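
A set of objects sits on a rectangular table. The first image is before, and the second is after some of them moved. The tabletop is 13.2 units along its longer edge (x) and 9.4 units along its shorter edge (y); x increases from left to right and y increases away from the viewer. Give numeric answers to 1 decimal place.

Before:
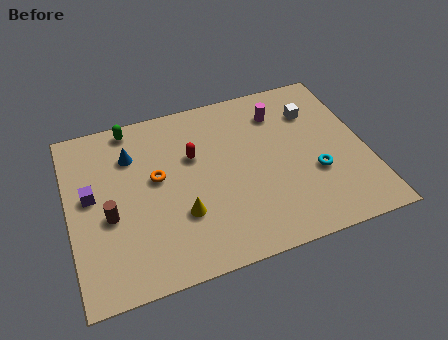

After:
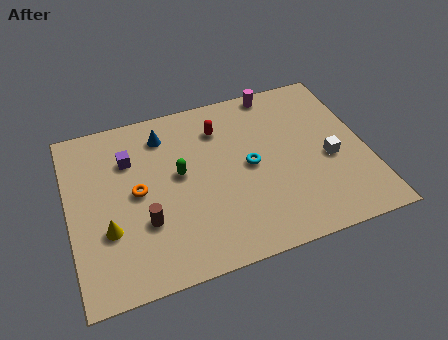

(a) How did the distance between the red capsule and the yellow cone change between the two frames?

+3.5

The distance was about 3.1 in the first image and 6.6 in the second, so they moved 3.5 units further apart.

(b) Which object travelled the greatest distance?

the green capsule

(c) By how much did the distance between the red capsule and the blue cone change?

-0.3

They were about 2.8 units apart before and 2.5 after — 0.3 units closer together.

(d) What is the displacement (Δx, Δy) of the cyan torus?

(-2.8, 1.3)

The cyan torus started near (10.8, 3.4) and ended near (8.0, 4.7).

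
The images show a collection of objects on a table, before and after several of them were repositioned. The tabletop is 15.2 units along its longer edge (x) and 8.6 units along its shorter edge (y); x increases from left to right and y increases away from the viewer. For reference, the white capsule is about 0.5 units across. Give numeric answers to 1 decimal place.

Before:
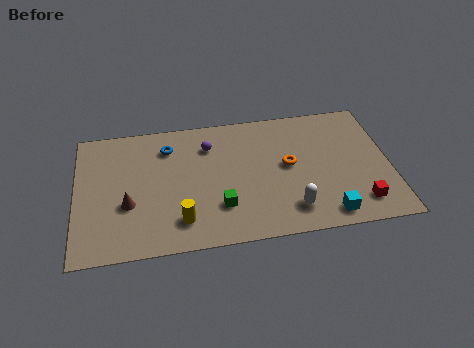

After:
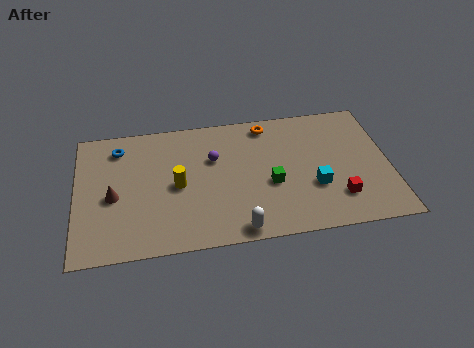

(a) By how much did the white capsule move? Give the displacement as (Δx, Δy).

(-2.6, -0.9)

The white capsule started near (10.3, 1.7) and ended near (7.7, 0.8).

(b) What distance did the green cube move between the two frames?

2.7

The green cube was near (6.9, 2.4) before and (9.4, 3.5) after, so it travelled √(2.5² + 1.1²) ≈ 2.7 units.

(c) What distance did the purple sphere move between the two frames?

0.9

From (6.5, 6.5) to (6.7, 5.6), the purple sphere covered √(0.2² + 0.9²) ≈ 0.9 units.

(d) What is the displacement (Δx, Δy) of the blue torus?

(-2.4, 0.3)

The blue torus started near (4.5, 6.7) and ended near (2.1, 7.0).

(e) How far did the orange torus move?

3.0

The orange torus was near (10.3, 4.6) before and (9.4, 7.5) after, so it travelled √(0.9² + 2.9²) ≈ 3.0 units.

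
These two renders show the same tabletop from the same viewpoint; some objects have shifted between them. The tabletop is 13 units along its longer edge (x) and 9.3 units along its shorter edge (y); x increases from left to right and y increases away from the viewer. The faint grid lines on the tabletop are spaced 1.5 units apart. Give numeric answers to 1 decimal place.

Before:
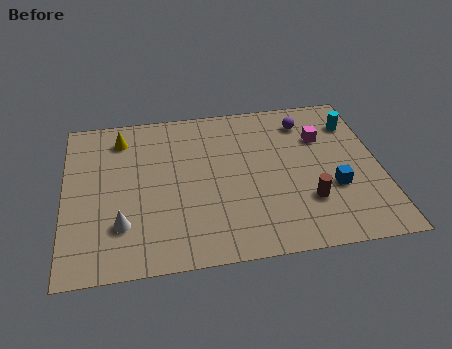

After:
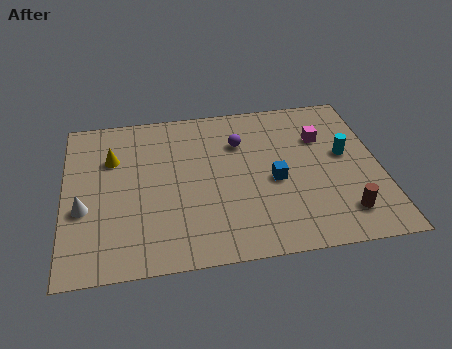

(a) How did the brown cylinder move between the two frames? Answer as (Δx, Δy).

(1.4, -0.9)

The brown cylinder started near (9.9, 2.7) and ended near (11.3, 1.8).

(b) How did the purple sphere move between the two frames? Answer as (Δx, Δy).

(-2.8, -0.9)

The purple sphere was at about (10.1, 7.5) and moved to about (7.3, 6.6).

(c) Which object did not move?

the magenta cube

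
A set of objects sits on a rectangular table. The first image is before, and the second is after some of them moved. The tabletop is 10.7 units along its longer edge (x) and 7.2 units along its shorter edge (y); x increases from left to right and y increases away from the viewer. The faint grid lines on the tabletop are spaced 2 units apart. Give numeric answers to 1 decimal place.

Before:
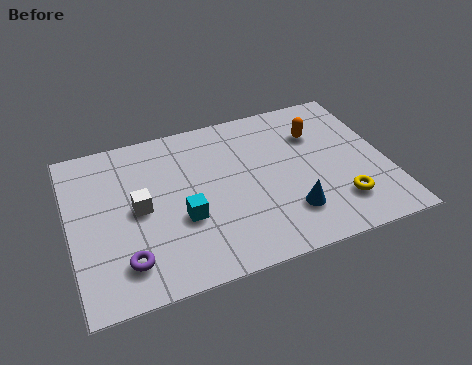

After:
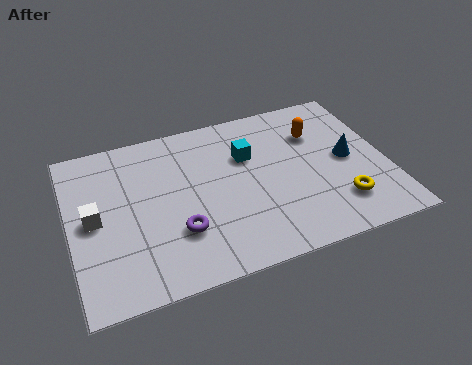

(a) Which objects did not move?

the yellow torus and the orange capsule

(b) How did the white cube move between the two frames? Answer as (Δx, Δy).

(-1.5, 0.0)

The white cube started near (2.3, 3.6) and ended near (0.8, 3.6).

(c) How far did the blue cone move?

2.8

The blue cone moved from about (7.2, 1.8) to (9.4, 3.6), a distance of √(2.2² + 1.8²) ≈ 2.8.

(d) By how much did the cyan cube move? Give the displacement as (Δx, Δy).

(2.4, 2.1)

From the two frames, the cyan cube sits at roughly (3.7, 2.7) before and (6.1, 4.8) after.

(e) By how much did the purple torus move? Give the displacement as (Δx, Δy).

(1.8, 0.7)

The purple torus was at about (1.7, 1.5) and moved to about (3.5, 2.2).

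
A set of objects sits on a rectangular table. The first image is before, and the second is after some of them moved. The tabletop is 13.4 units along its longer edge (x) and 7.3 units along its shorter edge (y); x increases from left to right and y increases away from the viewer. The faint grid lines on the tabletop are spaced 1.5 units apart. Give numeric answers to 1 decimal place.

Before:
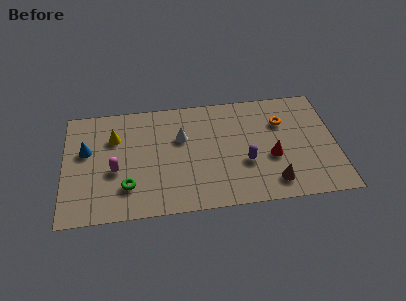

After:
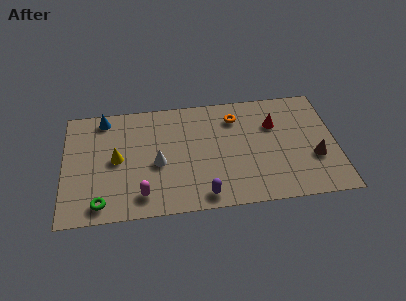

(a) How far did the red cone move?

2.1

From (10.2, 2.9) to (10.4, 5.0), the red cone covered √(0.2² + 2.1²) ≈ 2.1 units.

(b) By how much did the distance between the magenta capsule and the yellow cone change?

+0.6

The distance was about 2.1 in the first image and 2.7 in the second, so they moved 0.6 units further apart.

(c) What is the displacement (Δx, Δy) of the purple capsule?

(-2.1, -1.8)

The purple capsule was at about (8.9, 2.7) and moved to about (6.8, 0.9).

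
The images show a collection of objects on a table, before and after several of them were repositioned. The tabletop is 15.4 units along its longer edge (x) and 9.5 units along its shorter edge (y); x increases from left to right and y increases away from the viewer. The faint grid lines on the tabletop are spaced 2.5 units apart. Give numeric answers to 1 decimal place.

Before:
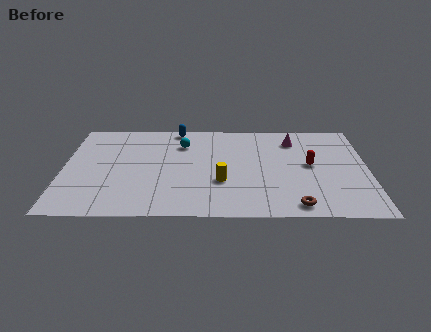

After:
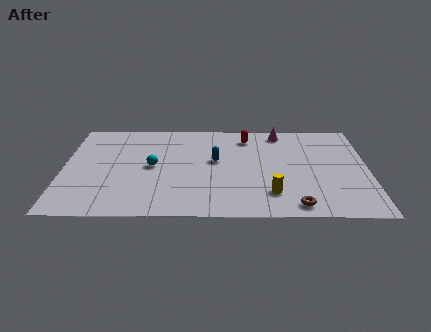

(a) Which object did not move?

the brown torus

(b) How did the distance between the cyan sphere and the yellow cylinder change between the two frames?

+2.2

Before: roughly 4.3 units apart; after: 6.5. That's 2.2 units further apart.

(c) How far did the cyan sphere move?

2.7

From (6.0, 7.1) to (4.5, 4.8), the cyan sphere covered √(1.5² + 2.3²) ≈ 2.7 units.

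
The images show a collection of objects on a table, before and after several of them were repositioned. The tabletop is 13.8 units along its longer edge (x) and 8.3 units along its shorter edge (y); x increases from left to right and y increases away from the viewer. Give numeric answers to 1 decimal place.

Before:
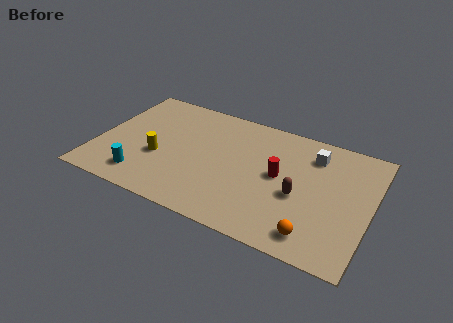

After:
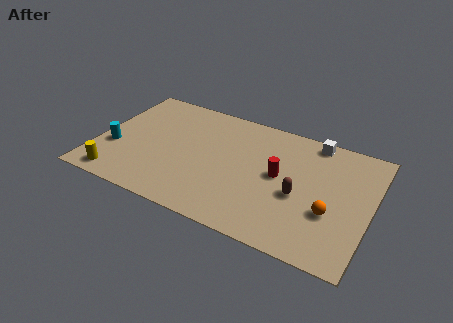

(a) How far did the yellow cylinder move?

2.8

The yellow cylinder moved from about (3.2, 3.2) to (1.4, 1.0), a distance of √(1.8² + 2.2²) ≈ 2.8.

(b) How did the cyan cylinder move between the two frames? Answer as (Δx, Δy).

(-1.7, 1.5)

The cyan cylinder was at about (2.6, 1.5) and moved to about (0.9, 3.0).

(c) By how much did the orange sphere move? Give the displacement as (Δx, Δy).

(0.6, 1.7)

The orange sphere started near (11.3, 1.3) and ended near (11.9, 3.0).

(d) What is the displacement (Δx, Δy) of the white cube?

(-0.1, 1.0)

The white cube was at about (10.7, 6.5) and moved to about (10.6, 7.5).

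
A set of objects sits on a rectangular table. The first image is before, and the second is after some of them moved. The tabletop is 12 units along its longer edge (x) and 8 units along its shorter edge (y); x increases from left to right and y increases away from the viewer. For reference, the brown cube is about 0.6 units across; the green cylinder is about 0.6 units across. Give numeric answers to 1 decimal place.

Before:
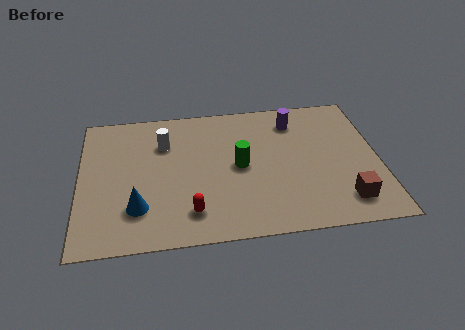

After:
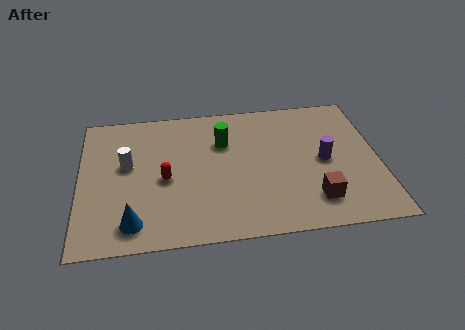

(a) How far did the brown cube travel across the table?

1.2

The brown cube moved from about (10.5, 1.5) to (9.3, 1.7), a distance of √(1.2² + 0.2²) ≈ 1.2.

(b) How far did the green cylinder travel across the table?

1.6

From (6.4, 4.0) to (5.8, 5.5), the green cylinder covered √(0.6² + 1.5²) ≈ 1.6 units.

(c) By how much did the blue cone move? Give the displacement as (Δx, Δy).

(-0.2, -0.8)

The blue cone started near (2.3, 2.1) and ended near (2.1, 1.3).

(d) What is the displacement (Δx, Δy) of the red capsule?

(-1.0, 2.0)

The red capsule started near (4.4, 1.6) and ended near (3.4, 3.6).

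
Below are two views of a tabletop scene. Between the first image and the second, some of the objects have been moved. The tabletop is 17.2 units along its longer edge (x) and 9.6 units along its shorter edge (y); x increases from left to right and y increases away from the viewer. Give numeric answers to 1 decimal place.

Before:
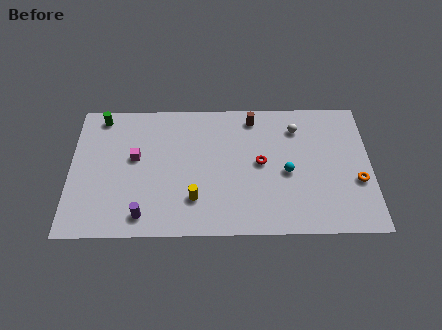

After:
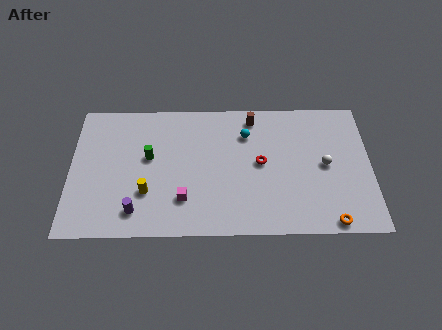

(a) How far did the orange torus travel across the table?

3.2

The orange torus was near (16.4, 3.6) before and (14.8, 0.8) after, so it travelled √(1.6² + 2.8²) ≈ 3.2 units.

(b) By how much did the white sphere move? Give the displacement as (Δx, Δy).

(1.6, -2.7)

From the two frames, the white sphere sits at roughly (13.0, 7.5) before and (14.6, 4.8) after.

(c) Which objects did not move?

the brown cylinder and the red torus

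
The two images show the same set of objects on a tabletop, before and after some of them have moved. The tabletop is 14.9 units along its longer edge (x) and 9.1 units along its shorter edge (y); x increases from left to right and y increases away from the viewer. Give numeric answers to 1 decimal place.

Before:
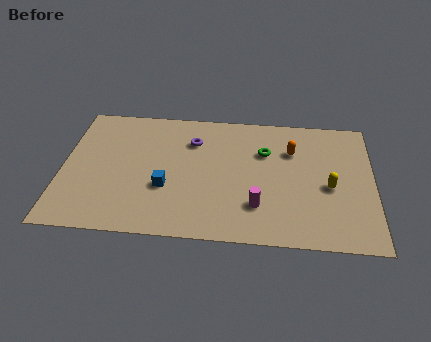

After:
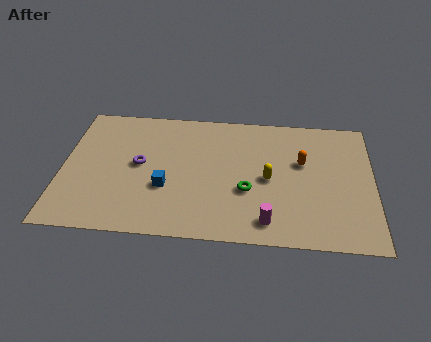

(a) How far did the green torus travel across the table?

2.9

From (9.7, 6.2) to (8.9, 3.4), the green torus covered √(0.8² + 2.8²) ≈ 2.9 units.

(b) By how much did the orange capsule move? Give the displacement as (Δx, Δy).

(0.5, -0.8)

The orange capsule started near (11.0, 6.4) and ended near (11.5, 5.6).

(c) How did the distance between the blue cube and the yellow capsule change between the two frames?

-2.8

They were about 7.8 units apart before and 5.0 after — 2.8 units closer together.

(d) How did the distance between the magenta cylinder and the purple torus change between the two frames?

+1.7

They were about 5.4 units apart before and 7.1 after — 1.7 units further apart.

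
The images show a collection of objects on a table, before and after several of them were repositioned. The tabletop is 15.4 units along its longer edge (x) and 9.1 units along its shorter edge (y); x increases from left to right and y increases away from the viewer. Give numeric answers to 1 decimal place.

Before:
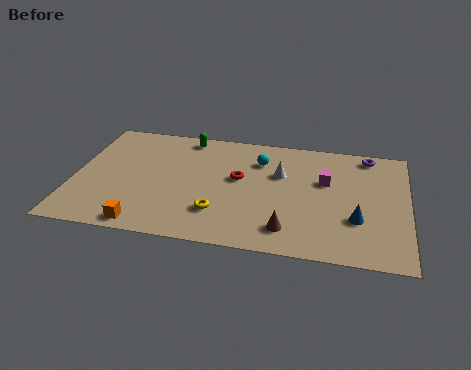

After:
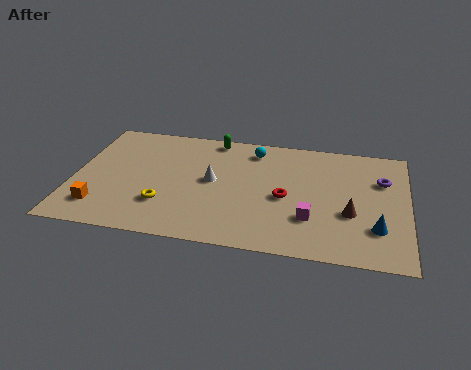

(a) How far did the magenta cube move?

3.1

The magenta cube moved from about (11.6, 5.7) to (11.0, 2.7), a distance of √(0.6² + 3.0²) ≈ 3.1.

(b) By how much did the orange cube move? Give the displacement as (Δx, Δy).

(-2.1, 1.0)

The orange cube started near (3.5, 0.9) and ended near (1.4, 1.9).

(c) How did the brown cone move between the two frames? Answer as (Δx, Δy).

(2.8, 1.7)

The brown cone started near (10.0, 1.7) and ended near (12.8, 3.4).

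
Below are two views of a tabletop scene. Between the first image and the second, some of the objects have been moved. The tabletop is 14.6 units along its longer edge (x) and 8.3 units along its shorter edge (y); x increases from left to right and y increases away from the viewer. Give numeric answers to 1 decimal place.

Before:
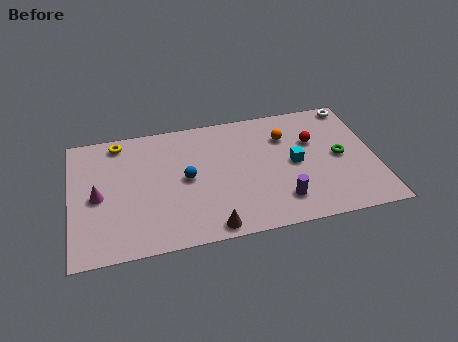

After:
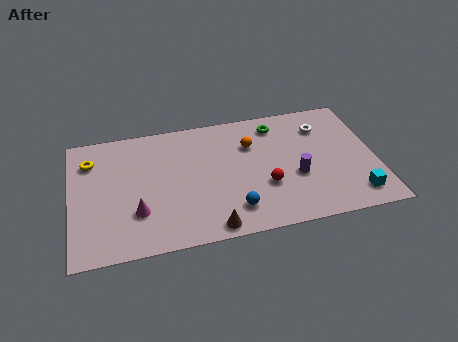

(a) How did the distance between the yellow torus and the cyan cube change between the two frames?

+4.4

The distance was about 8.9 in the first image and 13.3 in the second, so they moved 4.4 units further apart.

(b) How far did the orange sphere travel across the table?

1.7

The orange sphere moved from about (10.4, 6.0) to (8.7, 5.8), a distance of √(1.7² + 0.2²) ≈ 1.7.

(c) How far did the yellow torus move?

1.7

The yellow torus moved from about (2.4, 7.3) to (1.0, 6.3), a distance of √(1.4² + 1.0²) ≈ 1.7.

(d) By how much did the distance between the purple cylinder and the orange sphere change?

-0.9

Before: roughly 4.2 units apart; after: 3.3. That's 0.9 units closer together.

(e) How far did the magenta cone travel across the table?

2.3

The magenta cone was near (1.3, 3.9) before and (3.1, 2.5) after, so it travelled √(1.8² + 1.4²) ≈ 2.3 units.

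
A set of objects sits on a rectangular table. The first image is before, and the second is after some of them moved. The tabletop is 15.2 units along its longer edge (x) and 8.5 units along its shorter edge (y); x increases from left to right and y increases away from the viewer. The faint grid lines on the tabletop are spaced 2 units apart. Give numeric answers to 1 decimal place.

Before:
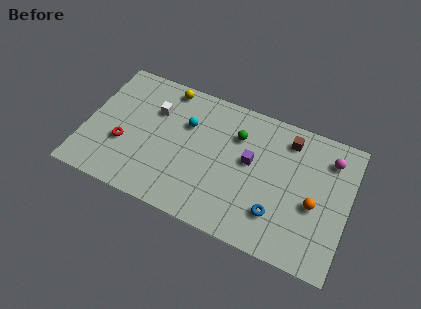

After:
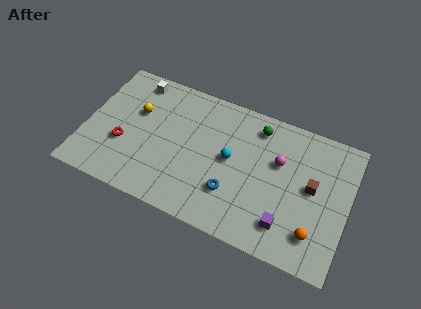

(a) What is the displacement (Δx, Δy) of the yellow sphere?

(-1.5, -2.2)

The yellow sphere started near (4.3, 7.6) and ended near (2.8, 5.4).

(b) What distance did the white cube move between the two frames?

2.0

The white cube moved from about (3.8, 5.9) to (2.5, 7.4), a distance of √(1.3² + 1.5²) ≈ 2.0.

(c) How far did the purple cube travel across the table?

3.8

From (9.5, 4.8) to (11.9, 1.8), the purple cube covered √(2.4² + 3.0²) ≈ 3.8 units.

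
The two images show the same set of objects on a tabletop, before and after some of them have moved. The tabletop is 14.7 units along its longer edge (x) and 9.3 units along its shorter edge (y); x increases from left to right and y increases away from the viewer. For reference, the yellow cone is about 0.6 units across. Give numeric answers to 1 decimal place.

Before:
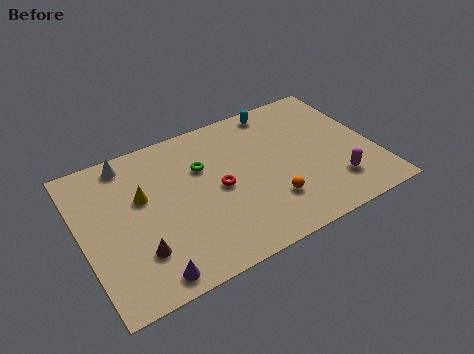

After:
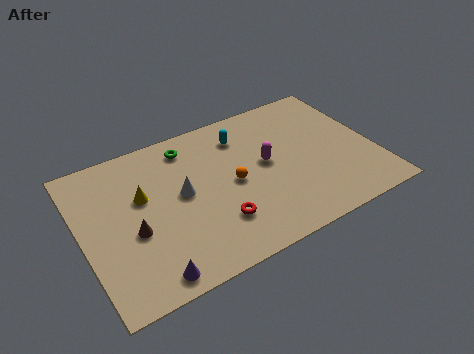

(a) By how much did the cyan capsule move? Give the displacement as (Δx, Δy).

(-2.0, -1.0)

The cyan capsule was at about (10.4, 8.3) and moved to about (8.4, 7.3).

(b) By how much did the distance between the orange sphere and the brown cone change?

-1.5

They were about 6.6 units apart before and 5.1 after — 1.5 units closer together.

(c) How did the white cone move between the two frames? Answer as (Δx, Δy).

(2.3, -3.2)

From the two frames, the white cone sits at roughly (2.7, 8.2) before and (5.0, 5.0) after.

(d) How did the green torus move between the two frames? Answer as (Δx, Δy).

(-0.5, 1.6)

The green torus started near (6.2, 6.2) and ended near (5.7, 7.8).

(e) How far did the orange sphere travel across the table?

2.6

From (9.1, 2.5) to (7.5, 4.5), the orange sphere covered √(1.6² + 2.0²) ≈ 2.6 units.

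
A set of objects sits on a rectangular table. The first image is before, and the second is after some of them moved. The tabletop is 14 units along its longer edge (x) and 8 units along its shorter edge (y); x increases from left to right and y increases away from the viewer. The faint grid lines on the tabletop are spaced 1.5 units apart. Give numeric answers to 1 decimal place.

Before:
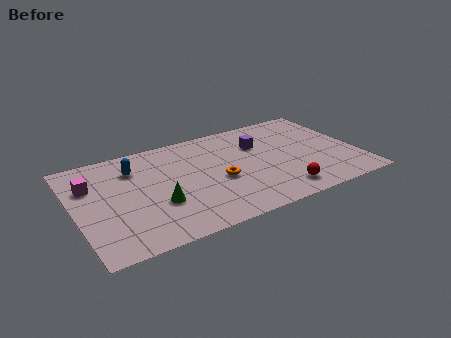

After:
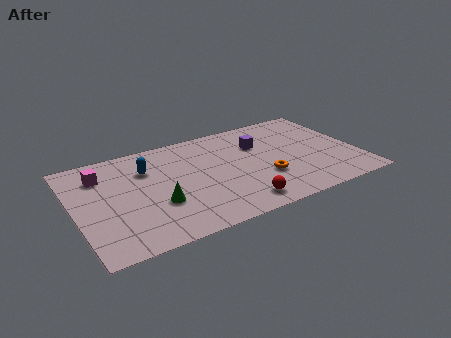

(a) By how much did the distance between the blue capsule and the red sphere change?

-2.2

The distance was about 8.2 in the first image and 6.0 in the second, so they moved 2.2 units closer together.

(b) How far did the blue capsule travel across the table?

0.7

From (3.1, 6.0) to (3.7, 5.7), the blue capsule covered √(0.6² + 0.3²) ≈ 0.7 units.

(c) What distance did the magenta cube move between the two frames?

0.8

The magenta cube was near (0.9, 5.5) before and (1.5, 6.1) after, so it travelled √(0.6² + 0.6²) ≈ 0.8 units.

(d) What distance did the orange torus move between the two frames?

2.3

The orange torus moved from about (7.0, 3.4) to (9.2, 2.7), a distance of √(2.2² + 0.7²) ≈ 2.3.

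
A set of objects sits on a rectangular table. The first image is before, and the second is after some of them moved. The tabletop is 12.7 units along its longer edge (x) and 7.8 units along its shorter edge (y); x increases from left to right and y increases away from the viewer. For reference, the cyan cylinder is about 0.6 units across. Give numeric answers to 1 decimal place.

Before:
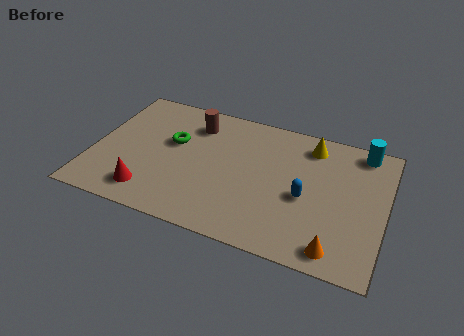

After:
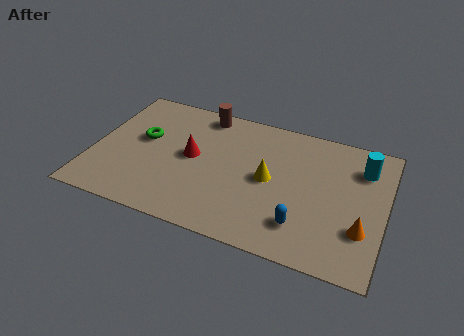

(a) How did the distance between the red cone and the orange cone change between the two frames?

-0.4

The distance was about 8.1 in the first image and 7.7 in the second, so they moved 0.4 units closer together.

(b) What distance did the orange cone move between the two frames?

1.7

The orange cone was near (10.8, 1.0) before and (11.8, 2.4) after, so it travelled √(1.0² + 1.4²) ≈ 1.7 units.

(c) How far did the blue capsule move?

1.6

From (9.3, 3.4) to (9.3, 1.8), the blue capsule covered √(0.0² + 1.6²) ≈ 1.6 units.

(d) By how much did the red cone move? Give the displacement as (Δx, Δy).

(1.6, 2.7)

The red cone started near (2.7, 1.4) and ended near (4.3, 4.1).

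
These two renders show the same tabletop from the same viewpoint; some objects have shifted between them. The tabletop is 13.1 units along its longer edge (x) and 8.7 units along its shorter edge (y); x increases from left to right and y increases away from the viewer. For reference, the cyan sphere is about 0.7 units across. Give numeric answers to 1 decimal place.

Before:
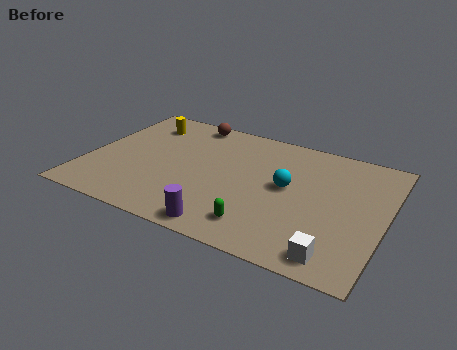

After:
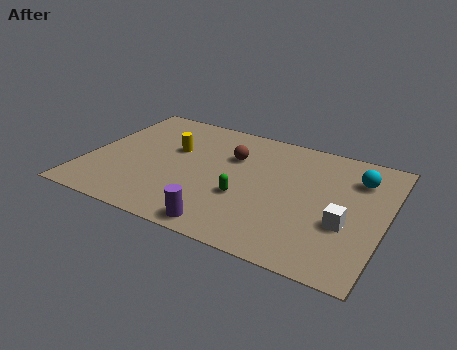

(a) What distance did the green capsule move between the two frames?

1.8

The green capsule moved from about (8.0, 1.6) to (7.1, 3.2), a distance of √(0.9² + 1.6²) ≈ 1.8.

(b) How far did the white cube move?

2.1

The white cube was near (11.3, 1.1) before and (11.5, 3.2) after, so it travelled √(0.2² + 2.1²) ≈ 2.1 units.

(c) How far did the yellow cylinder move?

2.2

From (2.0, 6.9) to (3.6, 5.4), the yellow cylinder covered √(1.6² + 1.5²) ≈ 2.2 units.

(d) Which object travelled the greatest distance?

the cyan sphere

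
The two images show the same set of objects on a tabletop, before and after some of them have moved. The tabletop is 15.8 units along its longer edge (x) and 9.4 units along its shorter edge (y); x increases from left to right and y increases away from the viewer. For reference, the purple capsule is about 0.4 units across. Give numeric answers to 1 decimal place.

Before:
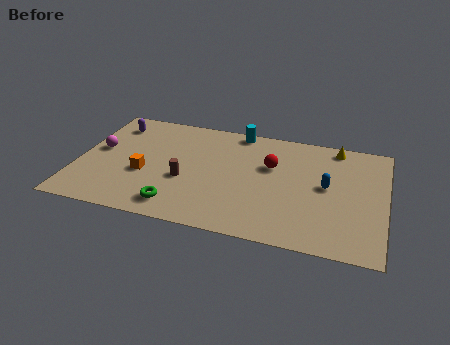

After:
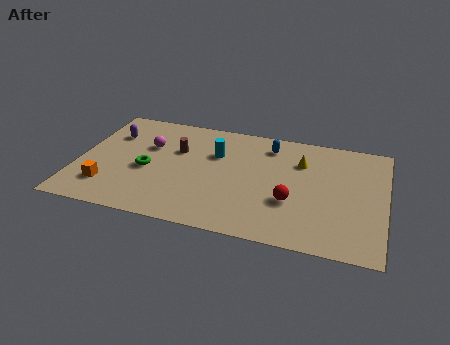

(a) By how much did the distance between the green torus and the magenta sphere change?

-3.7

They were about 5.7 units apart before and 2.0 after — 3.7 units closer together.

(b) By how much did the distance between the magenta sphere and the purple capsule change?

-0.4

Before: roughly 2.5 units apart; after: 2.1. That's 0.4 units closer together.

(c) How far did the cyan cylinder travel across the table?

2.5

The cyan cylinder was near (8.0, 8.6) before and (7.0, 6.3) after, so it travelled √(1.0² + 2.3²) ≈ 2.5 units.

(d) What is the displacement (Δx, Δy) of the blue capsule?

(-3.1, 2.7)

The blue capsule started near (12.8, 5.0) and ended near (9.7, 7.7).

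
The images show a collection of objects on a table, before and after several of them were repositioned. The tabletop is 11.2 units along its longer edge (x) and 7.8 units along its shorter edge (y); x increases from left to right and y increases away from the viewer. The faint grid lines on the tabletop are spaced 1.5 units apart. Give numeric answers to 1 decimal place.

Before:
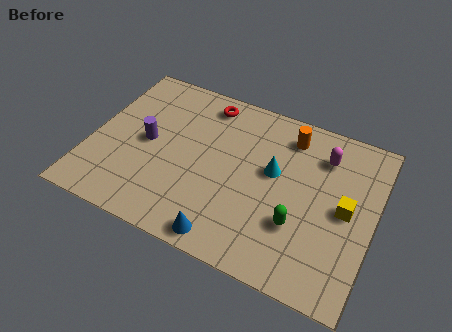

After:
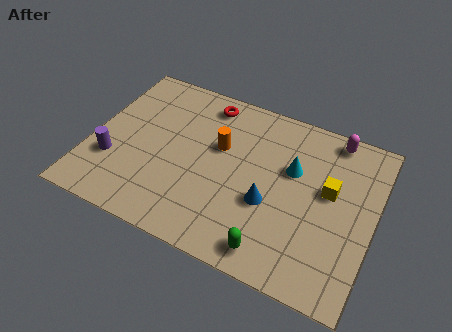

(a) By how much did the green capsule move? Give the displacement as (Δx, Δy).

(-0.8, -1.5)

The green capsule was at about (8.4, 2.5) and moved to about (7.6, 1.0).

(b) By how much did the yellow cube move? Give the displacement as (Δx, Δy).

(-0.7, 0.6)

From the two frames, the yellow cube sits at roughly (10.1, 3.9) before and (9.4, 4.5) after.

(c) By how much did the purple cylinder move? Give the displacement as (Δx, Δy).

(-1.2, -1.4)

The purple cylinder was at about (2.2, 3.9) and moved to about (1.0, 2.5).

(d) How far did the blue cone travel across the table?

2.6

The blue cone moved from about (5.8, 0.8) to (7.2, 3.0), a distance of √(1.4² + 2.2²) ≈ 2.6.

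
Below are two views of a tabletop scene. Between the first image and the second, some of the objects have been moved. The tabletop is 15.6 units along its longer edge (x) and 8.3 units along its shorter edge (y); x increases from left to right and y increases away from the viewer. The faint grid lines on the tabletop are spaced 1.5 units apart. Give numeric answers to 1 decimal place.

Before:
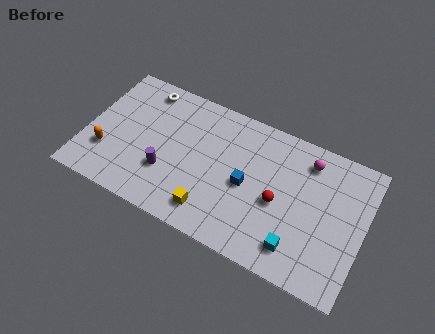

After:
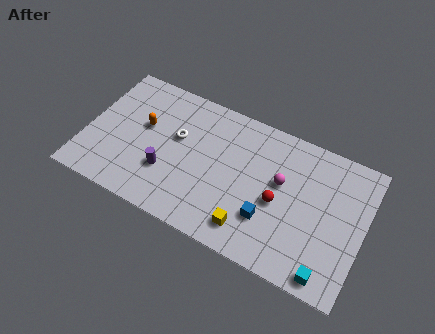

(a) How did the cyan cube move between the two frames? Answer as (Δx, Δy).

(1.8, -0.7)

The cyan cube started near (12.2, 1.6) and ended near (14.0, 0.9).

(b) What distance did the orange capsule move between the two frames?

3.0

The orange capsule was near (1.3, 2.5) before and (3.1, 4.9) after, so it travelled √(1.8² + 2.4²) ≈ 3.0 units.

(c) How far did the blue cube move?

2.0

The blue cube was near (9.1, 3.9) before and (10.5, 2.5) after, so it travelled √(1.4² + 1.4²) ≈ 2.0 units.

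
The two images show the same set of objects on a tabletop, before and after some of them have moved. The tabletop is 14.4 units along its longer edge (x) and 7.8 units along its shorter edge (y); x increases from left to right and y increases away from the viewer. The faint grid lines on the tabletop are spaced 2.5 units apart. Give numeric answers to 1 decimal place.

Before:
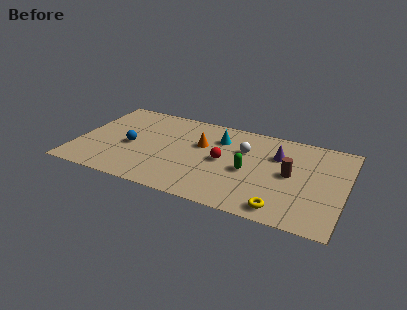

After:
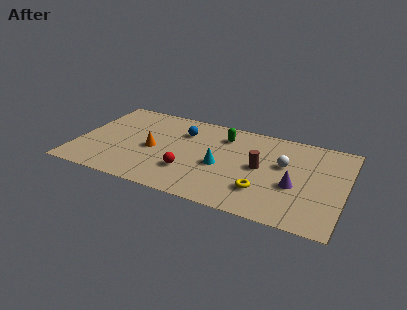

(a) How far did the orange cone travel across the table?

2.8

From (6.6, 4.9) to (4.1, 3.6), the orange cone covered √(2.5² + 1.3²) ≈ 2.8 units.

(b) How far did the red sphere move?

2.3

The red sphere was near (7.9, 3.9) before and (6.2, 2.3) after, so it travelled √(1.7² + 1.6²) ≈ 2.3 units.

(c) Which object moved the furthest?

the blue sphere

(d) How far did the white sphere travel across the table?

2.3

The white sphere was near (8.9, 5.2) before and (11.1, 4.7) after, so it travelled √(2.2² + 0.5²) ≈ 2.3 units.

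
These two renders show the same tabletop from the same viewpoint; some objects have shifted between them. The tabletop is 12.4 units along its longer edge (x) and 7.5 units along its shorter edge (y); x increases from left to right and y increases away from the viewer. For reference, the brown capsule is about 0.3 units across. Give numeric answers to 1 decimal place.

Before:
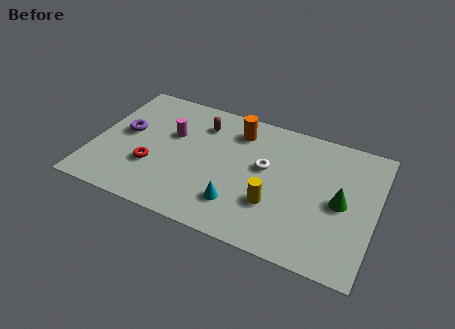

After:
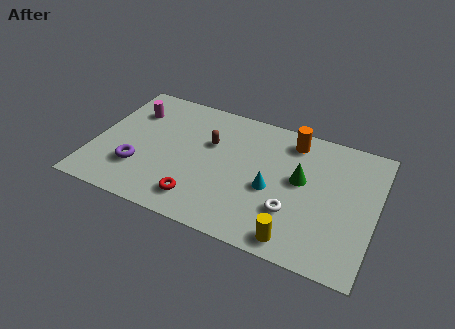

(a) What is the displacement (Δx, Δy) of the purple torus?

(0.8, -1.9)

The purple torus was at about (1.3, 4.1) and moved to about (2.1, 2.2).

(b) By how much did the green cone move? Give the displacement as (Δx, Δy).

(-1.8, 0.6)

From the two frames, the green cone sits at roughly (10.9, 3.6) before and (9.1, 4.2) after.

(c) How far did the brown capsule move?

1.1

The brown capsule moved from about (4.5, 5.8) to (5.0, 4.8), a distance of √(0.5² + 1.0²) ≈ 1.1.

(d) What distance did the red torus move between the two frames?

2.5

The red torus moved from about (2.7, 2.5) to (4.9, 1.4), a distance of √(2.2² + 1.1²) ≈ 2.5.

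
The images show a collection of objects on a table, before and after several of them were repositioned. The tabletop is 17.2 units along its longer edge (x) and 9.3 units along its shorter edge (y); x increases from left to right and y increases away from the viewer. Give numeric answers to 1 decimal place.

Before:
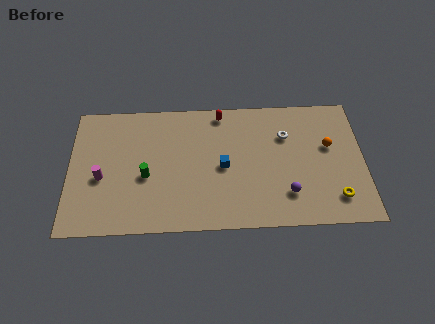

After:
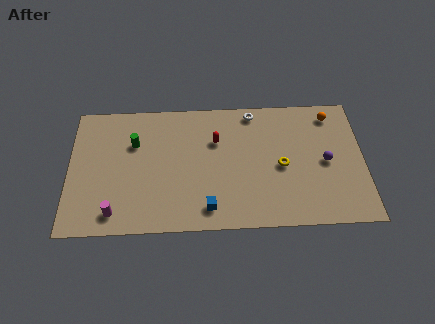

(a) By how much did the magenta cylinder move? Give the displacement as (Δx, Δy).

(0.8, -2.5)

From the two frames, the magenta cylinder sits at roughly (1.9, 3.9) before and (2.7, 1.4) after.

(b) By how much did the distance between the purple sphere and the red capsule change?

-0.5

They were about 7.1 units apart before and 6.6 after — 0.5 units closer together.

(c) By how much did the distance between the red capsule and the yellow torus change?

-4.9

The distance was about 9.2 in the first image and 4.3 in the second, so they moved 4.9 units closer together.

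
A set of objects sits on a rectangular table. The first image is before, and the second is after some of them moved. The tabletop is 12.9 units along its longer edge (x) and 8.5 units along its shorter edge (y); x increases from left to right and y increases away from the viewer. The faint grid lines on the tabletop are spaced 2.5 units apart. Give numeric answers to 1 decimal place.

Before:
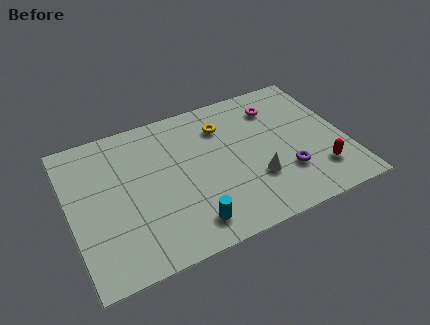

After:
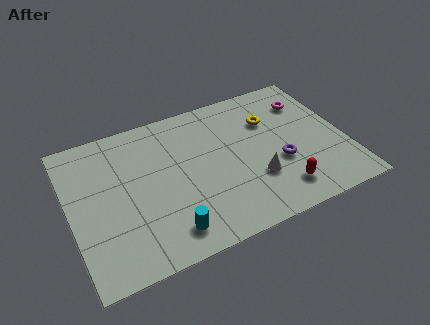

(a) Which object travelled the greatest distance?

the yellow torus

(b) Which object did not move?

the white cone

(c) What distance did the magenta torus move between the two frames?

1.5

The magenta torus moved from about (10.0, 6.6) to (11.5, 6.4), a distance of √(1.5² + 0.2²) ≈ 1.5.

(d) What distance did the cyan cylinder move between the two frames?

1.0

The cyan cylinder was near (5.2, 1.4) before and (4.2, 1.4) after, so it travelled √(1.0² + 0.0²) ≈ 1.0 units.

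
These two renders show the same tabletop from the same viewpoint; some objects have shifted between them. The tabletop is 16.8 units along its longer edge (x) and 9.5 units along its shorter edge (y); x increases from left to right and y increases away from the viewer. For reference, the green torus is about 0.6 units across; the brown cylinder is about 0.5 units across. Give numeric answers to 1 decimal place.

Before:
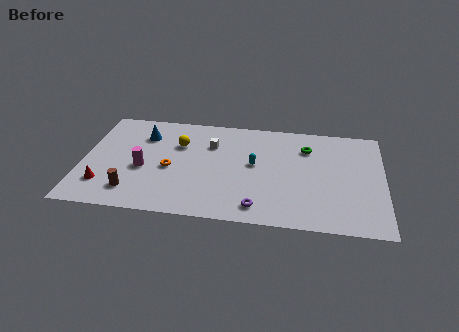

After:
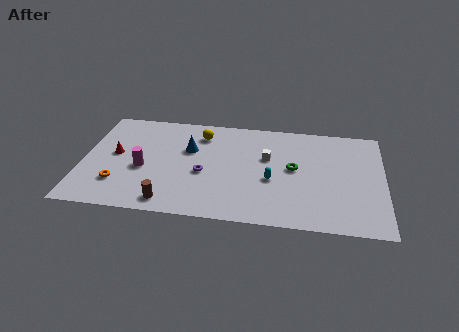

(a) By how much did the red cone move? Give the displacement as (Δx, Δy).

(0.5, 2.8)

The red cone started near (1.3, 2.3) and ended near (1.8, 5.1).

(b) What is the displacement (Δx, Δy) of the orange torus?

(-2.8, -1.7)

The orange torus was at about (4.9, 4.2) and moved to about (2.1, 2.5).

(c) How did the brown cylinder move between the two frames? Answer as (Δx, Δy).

(2.1, -0.7)

From the two frames, the brown cylinder sits at roughly (2.9, 1.9) before and (5.0, 1.2) after.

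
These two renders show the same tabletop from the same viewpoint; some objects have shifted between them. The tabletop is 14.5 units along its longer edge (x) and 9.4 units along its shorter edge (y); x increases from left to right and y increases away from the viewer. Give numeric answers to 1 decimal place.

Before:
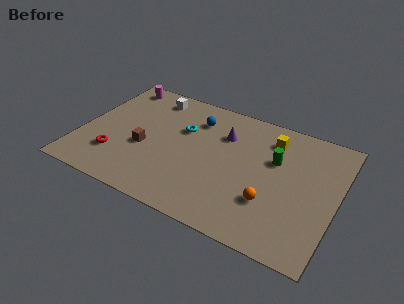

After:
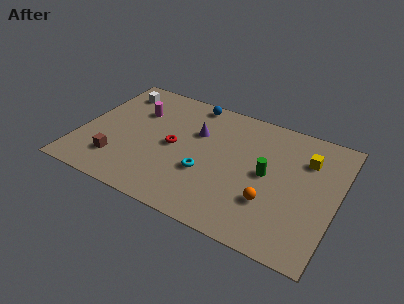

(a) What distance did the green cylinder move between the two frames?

1.2

The green cylinder was near (10.9, 6.0) before and (10.6, 4.8) after, so it travelled √(0.3² + 1.2²) ≈ 1.2 units.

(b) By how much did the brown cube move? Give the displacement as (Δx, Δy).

(-1.3, -1.6)

The brown cube was at about (3.7, 3.8) and moved to about (2.4, 2.2).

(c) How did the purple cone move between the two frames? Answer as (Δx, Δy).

(-1.5, -0.5)

The purple cone started near (7.9, 6.7) and ended near (6.4, 6.2).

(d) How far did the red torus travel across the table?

3.7

The red torus was near (2.2, 2.5) before and (5.3, 4.6) after, so it travelled √(3.1² + 2.1²) ≈ 3.7 units.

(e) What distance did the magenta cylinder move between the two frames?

2.3

From (1.4, 8.3) to (2.9, 6.5), the magenta cylinder covered √(1.5² + 1.8²) ≈ 2.3 units.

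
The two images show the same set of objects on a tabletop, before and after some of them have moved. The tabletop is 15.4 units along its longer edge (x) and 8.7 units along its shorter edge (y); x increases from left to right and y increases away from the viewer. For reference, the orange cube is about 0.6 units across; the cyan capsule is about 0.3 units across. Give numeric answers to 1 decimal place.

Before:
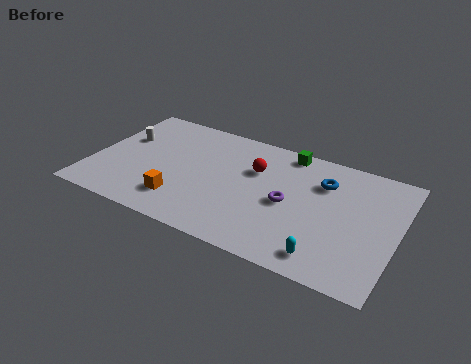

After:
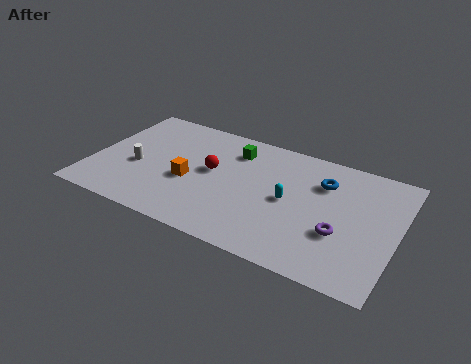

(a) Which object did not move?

the blue torus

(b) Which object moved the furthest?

the cyan capsule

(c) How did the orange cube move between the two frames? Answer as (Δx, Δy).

(0.2, 1.6)

The orange cube was at about (4.8, 2.0) and moved to about (5.0, 3.6).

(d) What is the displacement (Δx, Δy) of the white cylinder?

(1.0, -1.9)

The white cylinder was at about (1.3, 5.5) and moved to about (2.3, 3.6).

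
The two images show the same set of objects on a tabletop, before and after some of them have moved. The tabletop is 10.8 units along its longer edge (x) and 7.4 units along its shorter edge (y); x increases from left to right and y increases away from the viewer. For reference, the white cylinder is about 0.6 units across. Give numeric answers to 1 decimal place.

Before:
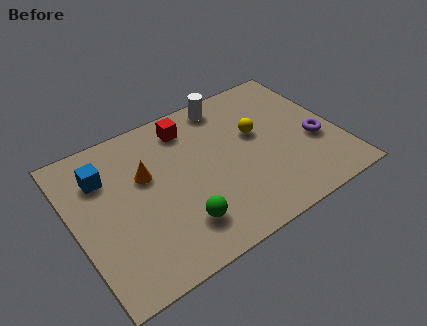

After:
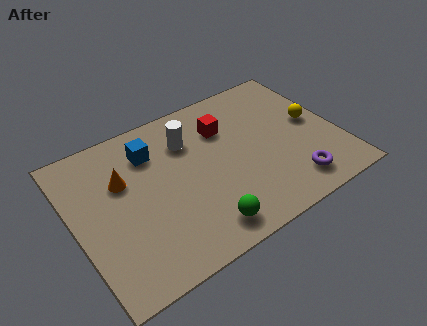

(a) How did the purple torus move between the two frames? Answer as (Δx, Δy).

(-1.3, -1.6)

The purple torus started near (9.8, 2.9) and ended near (8.5, 1.3).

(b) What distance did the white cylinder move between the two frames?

2.1

The white cylinder moved from about (6.7, 6.5) to (4.9, 5.4), a distance of √(1.8² + 1.1²) ≈ 2.1.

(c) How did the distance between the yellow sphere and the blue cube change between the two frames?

+0.4

They were about 6.3 units apart before and 6.7 after — 0.4 units further apart.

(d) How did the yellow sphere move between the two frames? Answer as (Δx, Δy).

(2.3, -0.5)

The yellow sphere started near (7.6, 4.4) and ended near (9.9, 3.9).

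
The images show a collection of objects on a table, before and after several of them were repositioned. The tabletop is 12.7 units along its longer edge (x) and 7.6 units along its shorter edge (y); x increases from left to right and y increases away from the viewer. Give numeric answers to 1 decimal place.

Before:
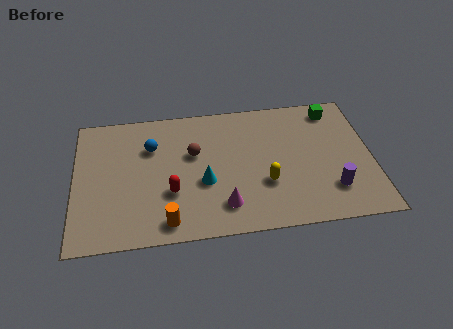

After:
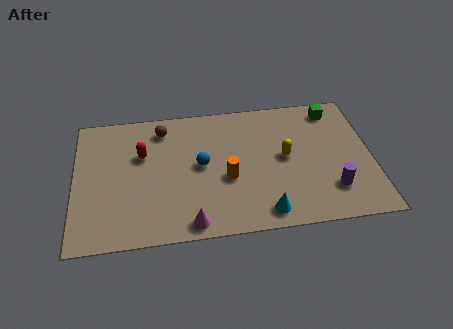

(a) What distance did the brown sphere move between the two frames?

2.1

The brown sphere moved from about (5.1, 4.7) to (3.8, 6.3), a distance of √(1.3² + 1.6²) ≈ 2.1.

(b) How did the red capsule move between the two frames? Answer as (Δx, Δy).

(-1.2, 2.3)

The red capsule was at about (4.1, 2.6) and moved to about (2.9, 4.9).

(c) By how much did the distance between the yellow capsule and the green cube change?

-1.7

The distance was about 5.0 in the first image and 3.3 in the second, so they moved 1.7 units closer together.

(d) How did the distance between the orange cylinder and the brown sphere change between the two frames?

+0.3

They were about 3.9 units apart before and 4.2 after — 0.3 units further apart.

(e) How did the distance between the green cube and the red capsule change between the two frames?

+0.4

They were about 8.1 units apart before and 8.5 after — 0.4 units further apart.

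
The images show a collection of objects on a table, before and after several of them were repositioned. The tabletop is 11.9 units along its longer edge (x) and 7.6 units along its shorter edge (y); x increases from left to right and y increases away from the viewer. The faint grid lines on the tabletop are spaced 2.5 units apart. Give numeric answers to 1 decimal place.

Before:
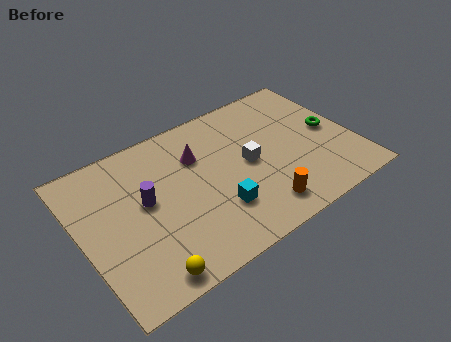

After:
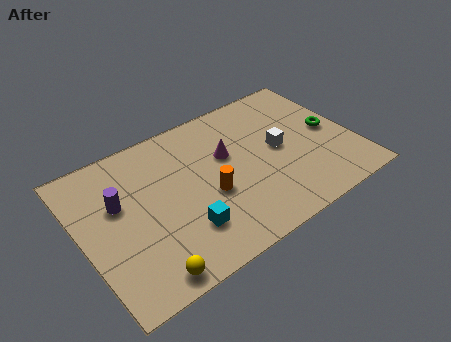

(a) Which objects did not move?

the green torus and the yellow sphere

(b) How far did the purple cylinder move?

1.2

The purple cylinder was near (2.8, 4.2) before and (1.7, 4.7) after, so it travelled √(1.1² + 0.5²) ≈ 1.2 units.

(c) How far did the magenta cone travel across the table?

1.3

The magenta cone was near (5.3, 5.3) before and (6.5, 4.7) after, so it travelled √(1.2² + 0.6²) ≈ 1.3 units.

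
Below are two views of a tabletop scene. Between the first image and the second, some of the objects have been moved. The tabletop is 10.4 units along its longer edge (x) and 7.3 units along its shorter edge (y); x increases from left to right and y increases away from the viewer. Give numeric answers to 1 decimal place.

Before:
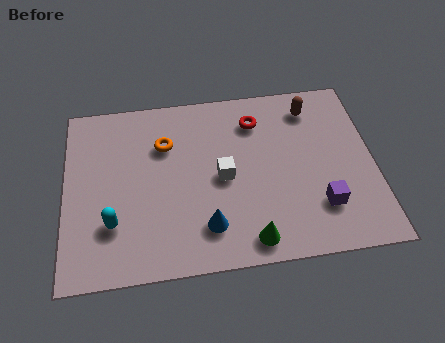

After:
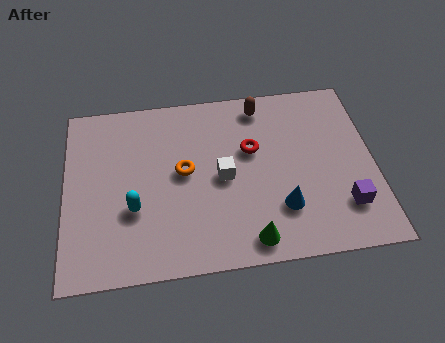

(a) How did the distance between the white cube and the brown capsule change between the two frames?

-0.9

The distance was about 4.0 in the first image and 3.1 in the second, so they moved 0.9 units closer together.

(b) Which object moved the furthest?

the blue cone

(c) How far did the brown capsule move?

1.7

The brown capsule moved from about (8.4, 6.0) to (6.7, 6.3), a distance of √(1.7² + 0.3²) ≈ 1.7.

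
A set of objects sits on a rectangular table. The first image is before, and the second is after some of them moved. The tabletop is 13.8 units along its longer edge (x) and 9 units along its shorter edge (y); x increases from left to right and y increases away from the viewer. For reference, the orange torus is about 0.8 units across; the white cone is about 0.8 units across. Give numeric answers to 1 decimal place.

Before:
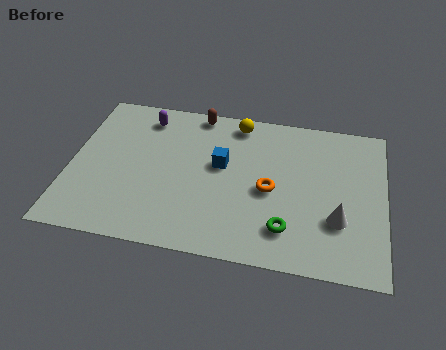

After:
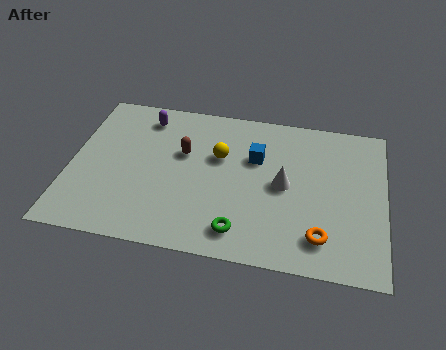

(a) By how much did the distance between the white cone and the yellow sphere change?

-3.7

The distance was about 6.8 in the first image and 3.1 in the second, so they moved 3.7 units closer together.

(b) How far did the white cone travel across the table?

2.9

From (11.8, 2.9) to (9.4, 4.5), the white cone covered √(2.4² + 1.6²) ≈ 2.9 units.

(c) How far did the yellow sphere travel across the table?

2.3

The yellow sphere was near (7.2, 7.9) before and (6.5, 5.7) after, so it travelled √(0.7² + 2.2²) ≈ 2.3 units.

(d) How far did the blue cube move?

1.7

From (6.6, 5.2) to (8.1, 5.9), the blue cube covered √(1.5² + 0.7²) ≈ 1.7 units.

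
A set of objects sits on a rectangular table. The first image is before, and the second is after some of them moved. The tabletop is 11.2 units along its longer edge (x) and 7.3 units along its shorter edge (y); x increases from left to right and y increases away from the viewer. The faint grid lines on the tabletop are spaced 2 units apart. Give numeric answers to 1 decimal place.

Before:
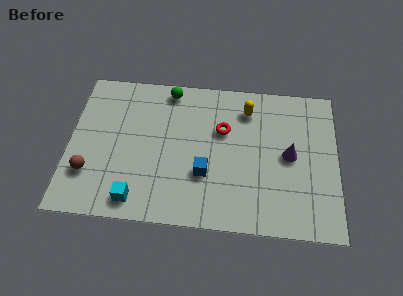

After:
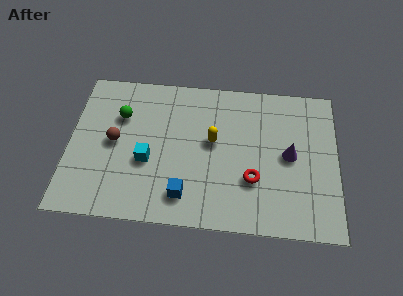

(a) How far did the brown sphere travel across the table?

1.9

From (0.9, 2.1) to (1.9, 3.7), the brown sphere covered √(1.0² + 1.6²) ≈ 1.9 units.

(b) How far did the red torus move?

2.6

The red torus was near (6.4, 4.7) before and (7.7, 2.4) after, so it travelled √(1.3² + 2.3²) ≈ 2.6 units.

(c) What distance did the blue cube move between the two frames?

1.4

From (5.7, 2.5) to (4.9, 1.4), the blue cube covered √(0.8² + 1.1²) ≈ 1.4 units.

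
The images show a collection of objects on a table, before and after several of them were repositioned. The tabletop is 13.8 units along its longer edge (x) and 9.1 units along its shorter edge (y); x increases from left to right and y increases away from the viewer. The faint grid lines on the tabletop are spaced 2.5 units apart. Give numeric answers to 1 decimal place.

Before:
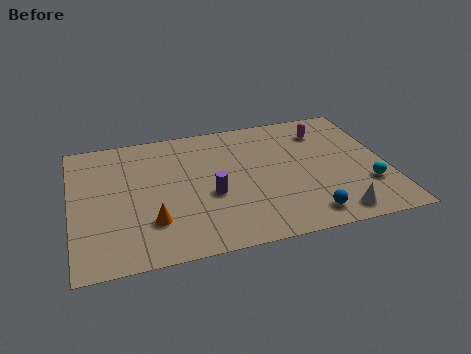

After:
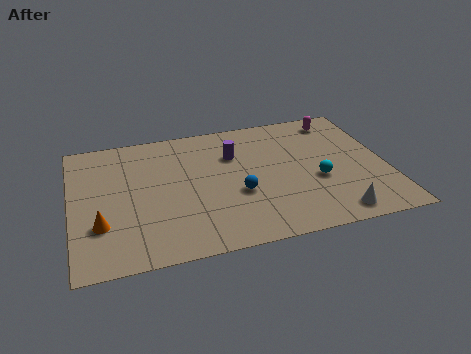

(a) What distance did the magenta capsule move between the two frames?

1.0

The magenta capsule was near (11.3, 7.1) before and (12.0, 7.8) after, so it travelled √(0.7² + 0.7²) ≈ 1.0 units.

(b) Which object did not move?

the white cone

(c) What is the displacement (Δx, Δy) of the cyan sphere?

(-2.1, 0.9)

The cyan sphere started near (12.8, 2.7) and ended near (10.7, 3.6).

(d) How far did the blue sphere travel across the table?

3.6

The blue sphere was near (10.0, 1.3) before and (7.2, 3.5) after, so it travelled √(2.8² + 2.2²) ≈ 3.6 units.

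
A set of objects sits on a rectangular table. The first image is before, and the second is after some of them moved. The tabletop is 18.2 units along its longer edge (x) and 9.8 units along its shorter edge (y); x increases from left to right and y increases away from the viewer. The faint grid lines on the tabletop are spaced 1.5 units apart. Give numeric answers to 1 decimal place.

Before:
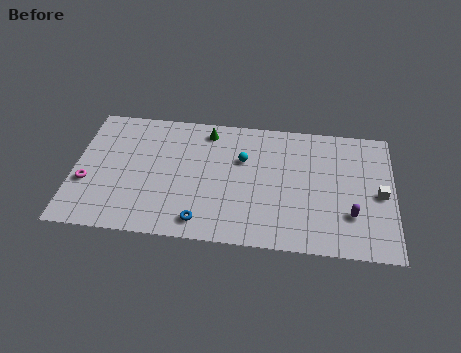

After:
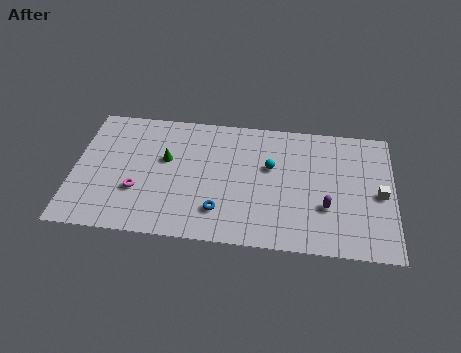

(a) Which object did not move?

the white cube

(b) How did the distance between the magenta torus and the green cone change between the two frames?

-5.2

The distance was about 8.2 in the first image and 3.0 in the second, so they moved 5.2 units closer together.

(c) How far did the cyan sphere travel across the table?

1.6

From (9.6, 6.4) to (11.2, 6.0), the cyan sphere covered √(1.6² + 0.4²) ≈ 1.6 units.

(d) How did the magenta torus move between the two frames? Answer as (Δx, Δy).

(2.9, -0.3)

The magenta torus started near (0.8, 3.6) and ended near (3.7, 3.3).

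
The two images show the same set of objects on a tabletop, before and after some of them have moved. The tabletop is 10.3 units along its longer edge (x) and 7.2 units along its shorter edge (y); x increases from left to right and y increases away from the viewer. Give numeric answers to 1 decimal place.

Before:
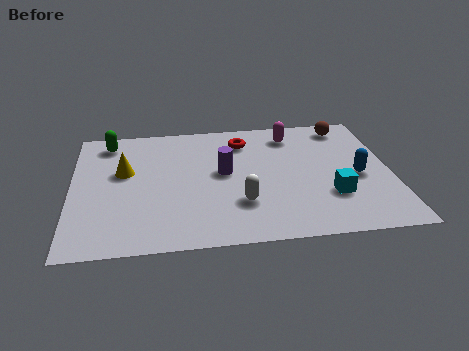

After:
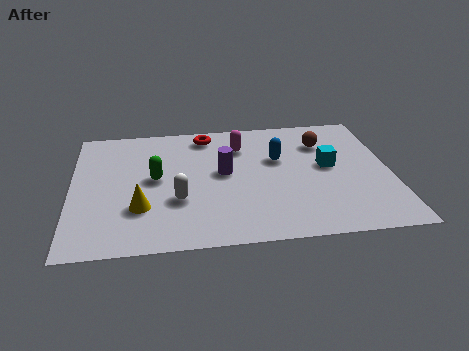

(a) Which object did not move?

the purple cylinder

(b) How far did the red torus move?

1.3

The red torus was near (5.6, 5.7) before and (4.4, 6.2) after, so it travelled √(1.2² + 0.5²) ≈ 1.3 units.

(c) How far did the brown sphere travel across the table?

1.2

The brown sphere was near (9.0, 6.2) before and (8.2, 5.3) after, so it travelled √(0.8² + 0.9²) ≈ 1.2 units.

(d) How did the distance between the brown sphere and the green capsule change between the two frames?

-2.1

Before: roughly 7.8 units apart; after: 5.7. That's 2.1 units closer together.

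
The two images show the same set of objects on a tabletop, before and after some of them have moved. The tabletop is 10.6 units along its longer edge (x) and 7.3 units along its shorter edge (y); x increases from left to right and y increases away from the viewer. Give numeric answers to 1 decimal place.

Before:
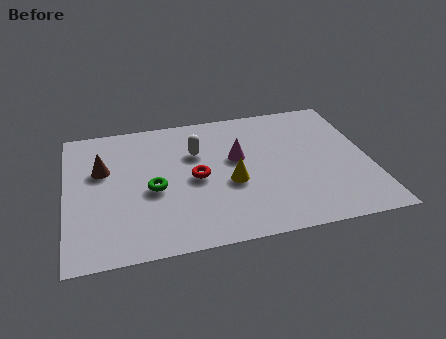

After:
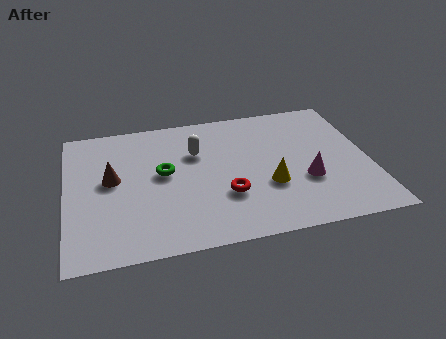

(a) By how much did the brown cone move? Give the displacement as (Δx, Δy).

(0.3, -0.6)

The brown cone was at about (1.3, 4.6) and moved to about (1.6, 4.0).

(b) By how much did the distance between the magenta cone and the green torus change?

+1.9

They were about 3.2 units apart before and 5.1 after — 1.9 units further apart.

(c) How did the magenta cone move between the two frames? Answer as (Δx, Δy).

(2.3, -1.7)

From the two frames, the magenta cone sits at roughly (6.0, 4.3) before and (8.3, 2.6) after.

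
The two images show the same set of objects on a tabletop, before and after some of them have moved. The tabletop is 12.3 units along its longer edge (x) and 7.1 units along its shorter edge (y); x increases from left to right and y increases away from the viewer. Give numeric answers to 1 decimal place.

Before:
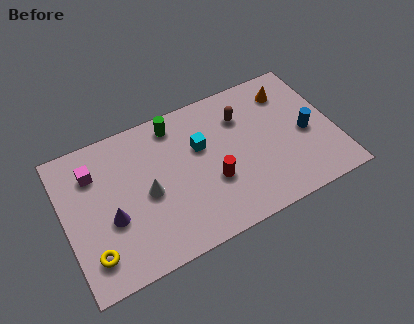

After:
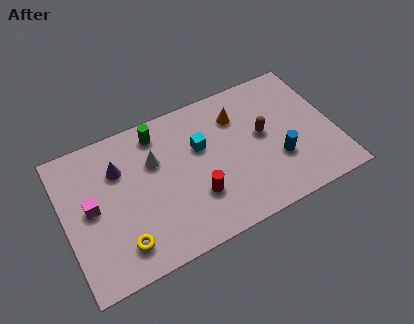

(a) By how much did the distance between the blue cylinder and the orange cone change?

+0.8

Before: roughly 2.5 units apart; after: 3.3. That's 0.8 units further apart.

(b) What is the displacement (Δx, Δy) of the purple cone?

(0.6, 2.2)

From the two frames, the purple cone sits at roughly (2.0, 2.8) before and (2.6, 5.0) after.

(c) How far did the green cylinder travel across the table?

0.8

The green cylinder moved from about (5.3, 6.1) to (4.5, 6.0), a distance of √(0.8² + 0.1²) ≈ 0.8.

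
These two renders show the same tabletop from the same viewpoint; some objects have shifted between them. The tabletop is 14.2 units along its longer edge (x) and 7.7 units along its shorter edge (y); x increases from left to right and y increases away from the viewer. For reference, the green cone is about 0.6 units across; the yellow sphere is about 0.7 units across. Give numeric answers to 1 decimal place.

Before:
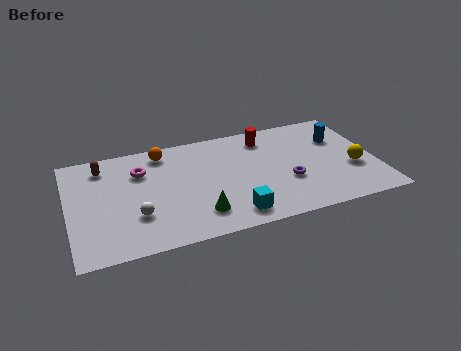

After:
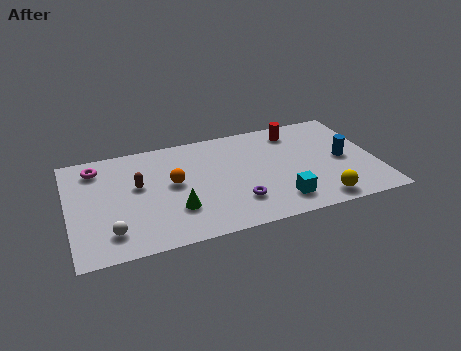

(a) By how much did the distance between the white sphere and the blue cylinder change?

+1.0

The distance was about 10.1 in the first image and 11.1 in the second, so they moved 1.0 units further apart.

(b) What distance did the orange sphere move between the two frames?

2.4

From (4.5, 6.6) to (4.8, 4.2), the orange sphere covered √(0.3² + 2.4²) ≈ 2.4 units.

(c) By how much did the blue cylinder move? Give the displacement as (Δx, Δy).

(0.0, -1.6)

The blue cylinder was at about (12.7, 5.3) and moved to about (12.7, 3.7).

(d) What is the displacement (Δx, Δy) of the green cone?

(-1.0, 0.6)

The green cone started near (5.8, 1.7) and ended near (4.8, 2.3).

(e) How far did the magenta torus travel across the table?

2.2

The magenta torus was near (3.4, 5.5) before and (1.4, 6.3) after, so it travelled √(2.0² + 0.8²) ≈ 2.2 units.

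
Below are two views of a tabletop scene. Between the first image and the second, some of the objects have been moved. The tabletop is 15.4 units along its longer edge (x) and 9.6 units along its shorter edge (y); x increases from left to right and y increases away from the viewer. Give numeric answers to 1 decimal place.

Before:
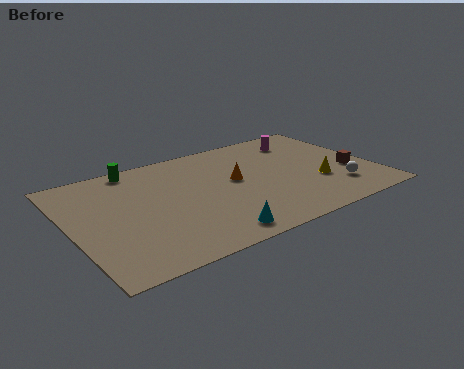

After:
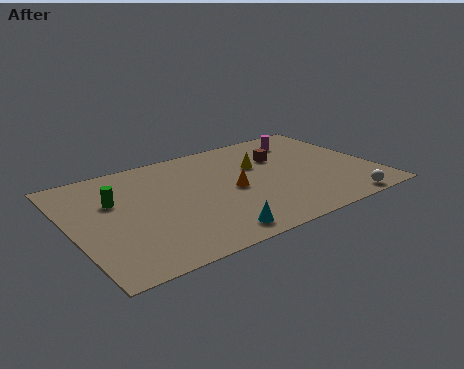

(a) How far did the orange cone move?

0.9

The orange cone was near (8.4, 5.3) before and (8.1, 4.5) after, so it travelled √(0.3² + 0.8²) ≈ 0.9 units.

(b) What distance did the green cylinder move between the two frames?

2.9

The green cylinder moved from about (3.8, 8.7) to (2.3, 6.2), a distance of √(1.5² + 2.5²) ≈ 2.9.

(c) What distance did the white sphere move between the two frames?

1.5

From (13.2, 2.3) to (13.1, 0.8), the white sphere covered √(0.1² + 1.5²) ≈ 1.5 units.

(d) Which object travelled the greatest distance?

the brown cube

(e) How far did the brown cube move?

4.3

From (14.2, 3.6) to (11.0, 6.5), the brown cube covered √(3.2² + 2.9²) ≈ 4.3 units.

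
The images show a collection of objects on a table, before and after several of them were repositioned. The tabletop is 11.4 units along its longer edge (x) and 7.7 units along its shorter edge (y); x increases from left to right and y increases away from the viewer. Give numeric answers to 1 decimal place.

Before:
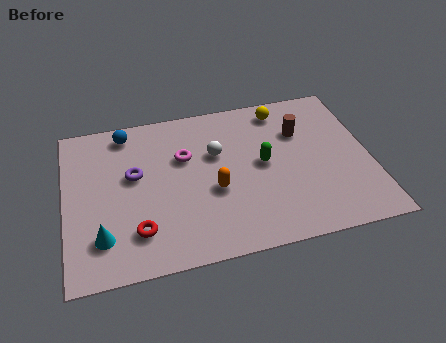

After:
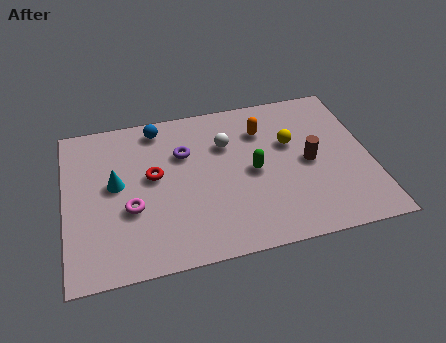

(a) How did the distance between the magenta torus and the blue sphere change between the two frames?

+1.3

The distance was about 2.7 in the first image and 4.0 in the second, so they moved 1.3 units further apart.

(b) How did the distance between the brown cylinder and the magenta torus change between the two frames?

+2.3

The distance was about 4.4 in the first image and 6.7 in the second, so they moved 2.3 units further apart.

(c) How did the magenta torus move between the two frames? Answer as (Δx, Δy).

(-2.1, -2.1)

The magenta torus started near (4.5, 5.0) and ended near (2.4, 2.9).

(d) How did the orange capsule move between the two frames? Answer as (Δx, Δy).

(2.0, 2.6)

The orange capsule started near (5.5, 3.1) and ended near (7.5, 5.7).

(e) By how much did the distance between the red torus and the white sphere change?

-1.4

The distance was about 4.4 in the first image and 3.0 in the second, so they moved 1.4 units closer together.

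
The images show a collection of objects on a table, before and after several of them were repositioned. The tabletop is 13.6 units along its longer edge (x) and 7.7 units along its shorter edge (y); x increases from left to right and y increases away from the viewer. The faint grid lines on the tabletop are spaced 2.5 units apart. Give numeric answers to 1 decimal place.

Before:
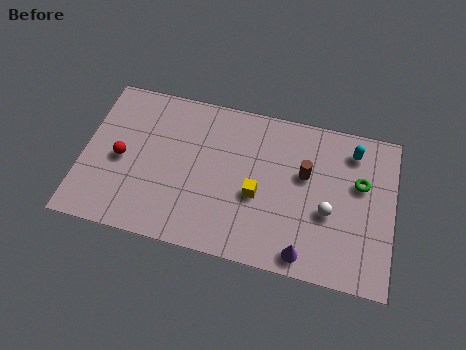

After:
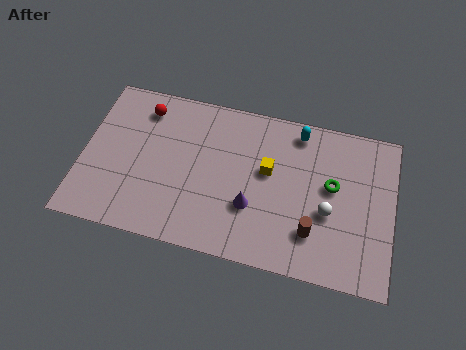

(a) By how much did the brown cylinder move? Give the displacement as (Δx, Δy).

(0.5, -2.7)

From the two frames, the brown cylinder sits at roughly (9.7, 4.7) before and (10.2, 2.0) after.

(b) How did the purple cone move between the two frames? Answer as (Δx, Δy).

(-2.4, 1.7)

The purple cone started near (9.9, 0.9) and ended near (7.5, 2.6).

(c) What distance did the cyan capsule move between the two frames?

2.4

The cyan capsule moved from about (11.7, 6.3) to (9.3, 6.7), a distance of √(2.4² + 0.4²) ≈ 2.4.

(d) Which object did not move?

the white sphere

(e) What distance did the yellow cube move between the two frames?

1.4

From (7.7, 3.2) to (8.1, 4.5), the yellow cube covered √(0.4² + 1.3²) ≈ 1.4 units.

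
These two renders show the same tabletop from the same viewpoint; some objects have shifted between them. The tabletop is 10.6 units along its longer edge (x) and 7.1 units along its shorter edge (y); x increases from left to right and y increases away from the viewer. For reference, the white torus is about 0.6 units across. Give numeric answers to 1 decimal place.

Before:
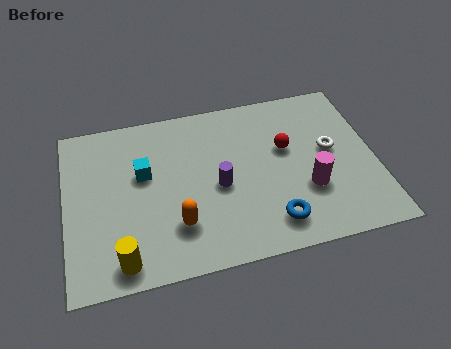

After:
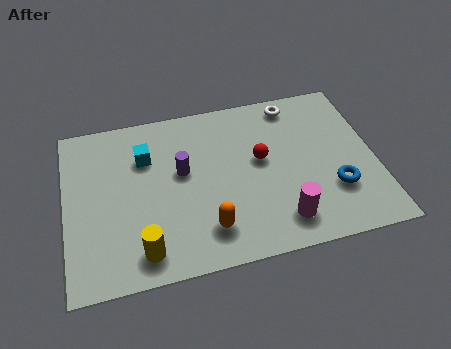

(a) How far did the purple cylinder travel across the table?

1.5

The purple cylinder moved from about (5.2, 3.2) to (4.0, 4.1), a distance of √(1.2² + 0.9²) ≈ 1.5.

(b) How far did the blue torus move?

2.4

The blue torus moved from about (6.9, 1.3) to (9.1, 2.2), a distance of √(2.2² + 0.9²) ≈ 2.4.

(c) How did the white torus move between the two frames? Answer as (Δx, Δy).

(-1.1, 2.3)

From the two frames, the white torus sits at roughly (9.1, 3.9) before and (8.0, 6.2) after.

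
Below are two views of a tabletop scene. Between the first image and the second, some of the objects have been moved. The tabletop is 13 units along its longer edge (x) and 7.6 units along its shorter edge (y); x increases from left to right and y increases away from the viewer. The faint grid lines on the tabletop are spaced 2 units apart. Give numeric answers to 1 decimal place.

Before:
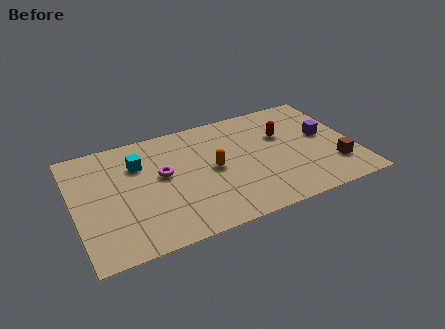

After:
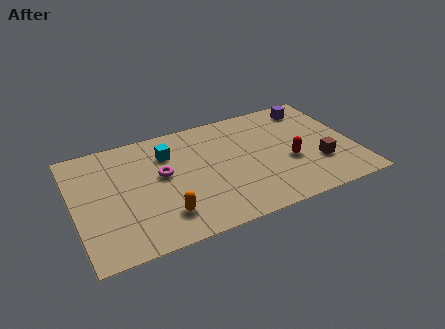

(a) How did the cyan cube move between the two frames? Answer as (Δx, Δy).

(1.4, 0.2)

The cyan cube was at about (3.1, 5.4) and moved to about (4.5, 5.6).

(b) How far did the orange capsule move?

3.3

The orange capsule moved from about (6.4, 3.8) to (3.9, 1.7), a distance of √(2.5² + 2.1²) ≈ 3.3.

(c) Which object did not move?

the magenta torus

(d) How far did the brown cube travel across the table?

0.8

The brown cube moved from about (11.9, 2.0) to (11.2, 2.4), a distance of √(0.7² + 0.4²) ≈ 0.8.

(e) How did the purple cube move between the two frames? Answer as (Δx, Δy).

(-0.3, 2.2)

The purple cube was at about (11.7, 4.2) and moved to about (11.4, 6.4).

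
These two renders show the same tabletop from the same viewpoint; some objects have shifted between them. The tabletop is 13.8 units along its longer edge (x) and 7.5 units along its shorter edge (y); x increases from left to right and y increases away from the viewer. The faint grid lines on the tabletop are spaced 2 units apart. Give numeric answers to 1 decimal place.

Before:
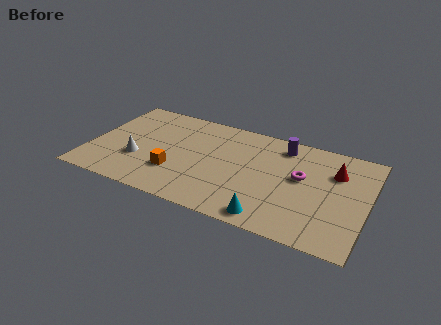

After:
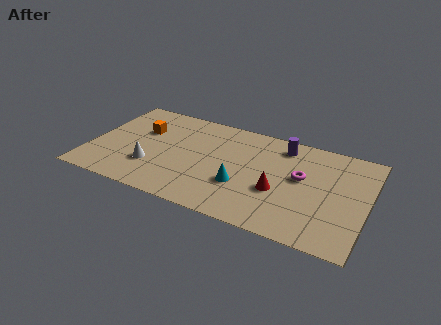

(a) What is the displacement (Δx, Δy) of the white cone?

(0.7, -0.3)

The white cone started near (2.5, 2.6) and ended near (3.2, 2.3).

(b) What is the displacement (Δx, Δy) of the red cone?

(-2.6, -2.4)

From the two frames, the red cone sits at roughly (12.1, 5.3) before and (9.5, 2.9) after.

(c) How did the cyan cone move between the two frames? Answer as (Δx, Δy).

(-1.6, 1.7)

From the two frames, the cyan cone sits at roughly (9.3, 0.9) before and (7.7, 2.6) after.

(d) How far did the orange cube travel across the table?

3.3

From (4.4, 2.3) to (2.4, 4.9), the orange cube covered √(2.0² + 2.6²) ≈ 3.3 units.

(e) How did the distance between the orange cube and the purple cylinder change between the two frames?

+0.7

The distance was about 6.4 in the first image and 7.1 in the second, so they moved 0.7 units further apart.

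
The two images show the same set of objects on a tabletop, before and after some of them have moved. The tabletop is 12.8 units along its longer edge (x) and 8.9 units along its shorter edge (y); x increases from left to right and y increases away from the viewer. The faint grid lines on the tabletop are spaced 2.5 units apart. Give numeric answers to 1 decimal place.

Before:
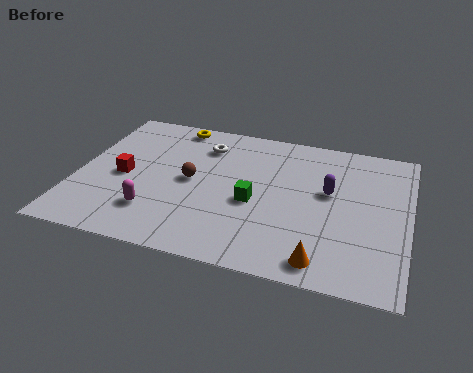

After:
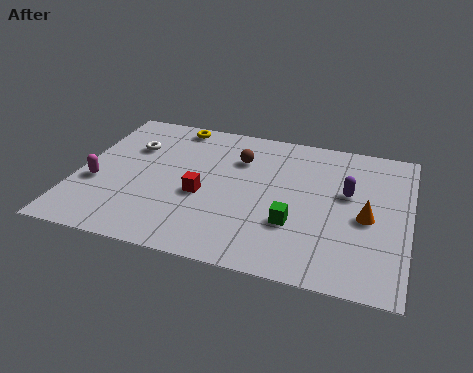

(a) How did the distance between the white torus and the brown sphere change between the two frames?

+1.8

The distance was about 2.4 in the first image and 4.2 in the second, so they moved 1.8 units further apart.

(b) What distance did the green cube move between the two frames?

1.8

The green cube was near (6.9, 3.8) before and (8.5, 2.9) after, so it travelled √(1.6² + 0.9²) ≈ 1.8 units.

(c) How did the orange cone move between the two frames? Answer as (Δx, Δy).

(1.5, 2.9)

The orange cone was at about (9.7, 1.1) and moved to about (11.2, 4.0).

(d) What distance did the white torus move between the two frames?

2.9

The white torus was near (4.7, 6.9) before and (1.9, 6.1) after, so it travelled √(2.8² + 0.8²) ≈ 2.9 units.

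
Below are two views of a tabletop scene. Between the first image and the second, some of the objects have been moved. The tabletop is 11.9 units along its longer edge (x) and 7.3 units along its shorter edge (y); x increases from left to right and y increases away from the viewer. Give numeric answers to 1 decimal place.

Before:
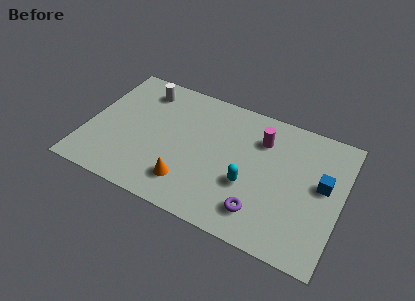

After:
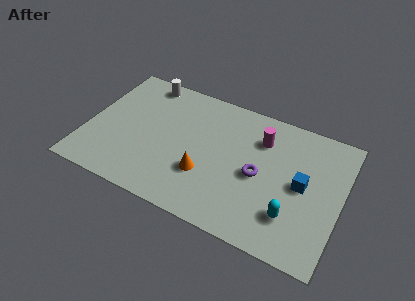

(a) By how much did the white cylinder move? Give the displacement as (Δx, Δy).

(0.0, 0.5)

From the two frames, the white cylinder sits at roughly (2.3, 6.0) before and (2.3, 6.5) after.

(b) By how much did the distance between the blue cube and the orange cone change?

-1.9

They were about 6.5 units apart before and 4.6 after — 1.9 units closer together.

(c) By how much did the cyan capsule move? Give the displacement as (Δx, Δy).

(2.1, -0.8)

The cyan capsule started near (7.7, 2.7) and ended near (9.8, 1.9).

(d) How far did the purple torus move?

1.9

From (8.4, 1.5) to (8.1, 3.4), the purple torus covered √(0.3² + 1.9²) ≈ 1.9 units.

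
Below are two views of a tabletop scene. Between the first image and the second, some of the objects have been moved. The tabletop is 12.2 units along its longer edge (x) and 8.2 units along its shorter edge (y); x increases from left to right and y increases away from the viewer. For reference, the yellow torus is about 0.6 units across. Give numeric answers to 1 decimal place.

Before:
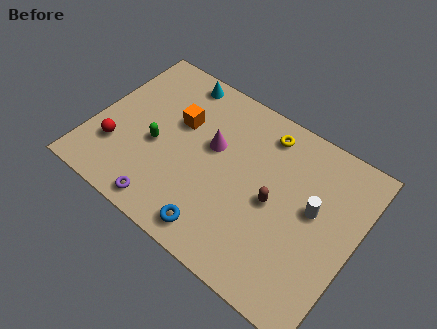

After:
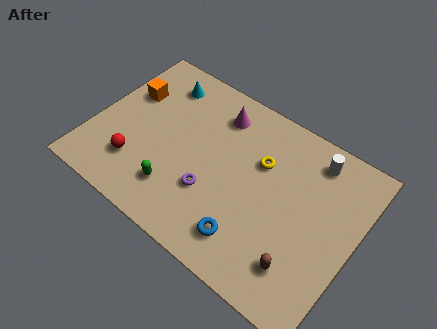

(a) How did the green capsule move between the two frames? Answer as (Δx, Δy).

(1.3, -1.6)

From the two frames, the green capsule sits at roughly (3.0, 3.5) before and (4.3, 1.9) after.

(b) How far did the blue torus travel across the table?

1.5

From (6.4, 1.1) to (7.8, 1.6), the blue torus covered √(1.4² + 0.5²) ≈ 1.5 units.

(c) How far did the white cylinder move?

2.3

The white cylinder moved from about (10.2, 4.6) to (9.8, 6.9), a distance of √(0.4² + 2.3²) ≈ 2.3.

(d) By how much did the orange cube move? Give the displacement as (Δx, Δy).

(-2.5, 0.2)

From the two frames, the orange cube sits at roughly (3.7, 5.2) before and (1.2, 5.4) after.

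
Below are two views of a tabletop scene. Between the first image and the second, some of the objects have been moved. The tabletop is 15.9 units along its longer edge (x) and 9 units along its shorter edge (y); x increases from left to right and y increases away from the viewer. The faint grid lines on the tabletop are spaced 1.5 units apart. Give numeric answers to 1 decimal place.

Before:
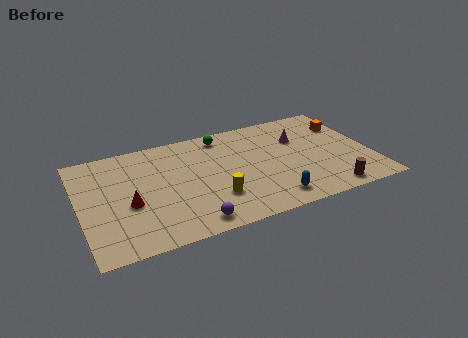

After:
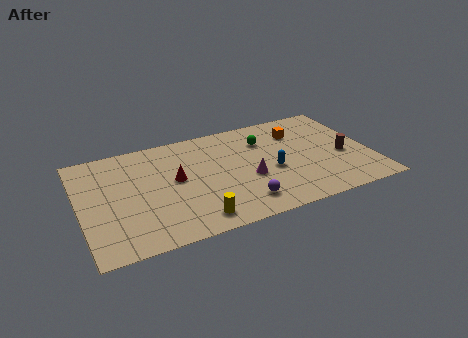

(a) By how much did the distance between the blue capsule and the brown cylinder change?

+0.9

They were about 3.1 units apart before and 4.0 after — 0.9 units further apart.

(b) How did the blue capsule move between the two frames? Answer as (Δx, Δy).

(0.3, 2.4)

From the two frames, the blue capsule sits at roughly (10.1, 1.4) before and (10.4, 3.8) after.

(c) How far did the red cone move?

2.9

From (2.6, 3.7) to (5.2, 4.9), the red cone covered √(2.6² + 1.2²) ≈ 2.9 units.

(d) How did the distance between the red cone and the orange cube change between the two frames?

-5.4

Before: roughly 12.6 units apart; after: 7.2. That's 5.4 units closer together.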